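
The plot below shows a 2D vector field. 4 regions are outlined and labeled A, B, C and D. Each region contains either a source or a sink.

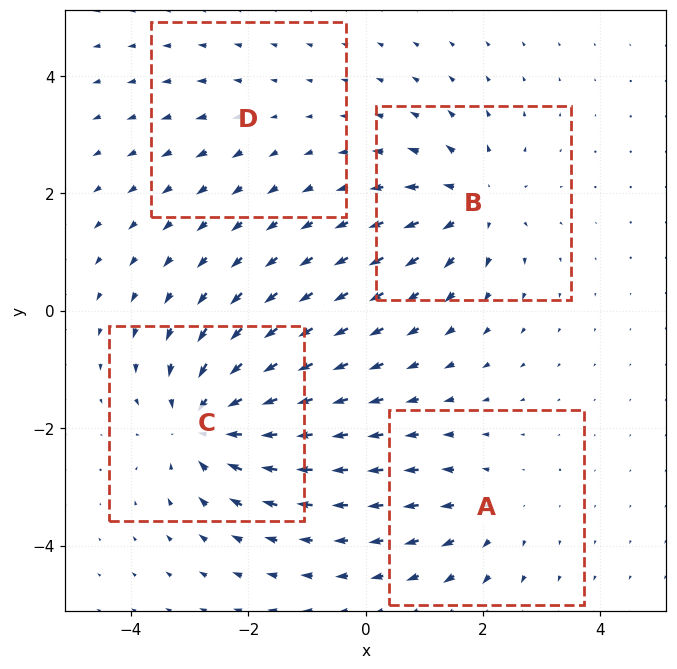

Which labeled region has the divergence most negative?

Divergence at each region's feature centre — A: about +4, B: about +5, C: about -7, D: about +2. Region C is most negative.

C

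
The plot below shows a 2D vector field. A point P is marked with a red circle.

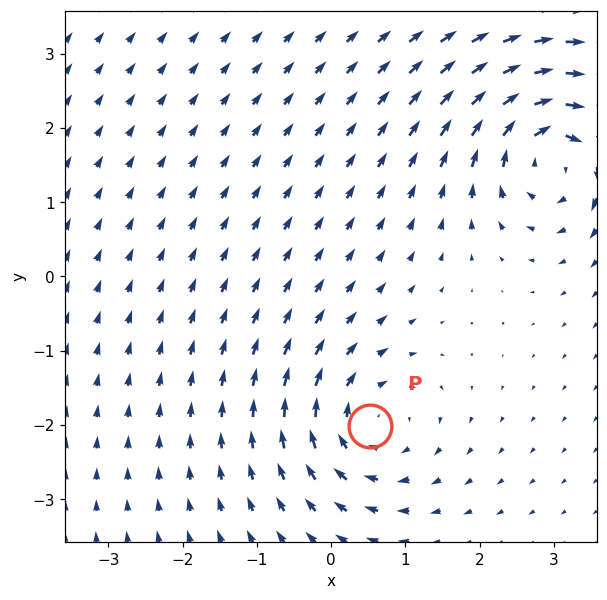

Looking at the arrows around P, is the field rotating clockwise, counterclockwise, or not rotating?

Near P at (0.5, -2.0) the arrows circulate clockwise. The curl (z-component) there is about -4; negative curl means clockwise rotation.

clockwise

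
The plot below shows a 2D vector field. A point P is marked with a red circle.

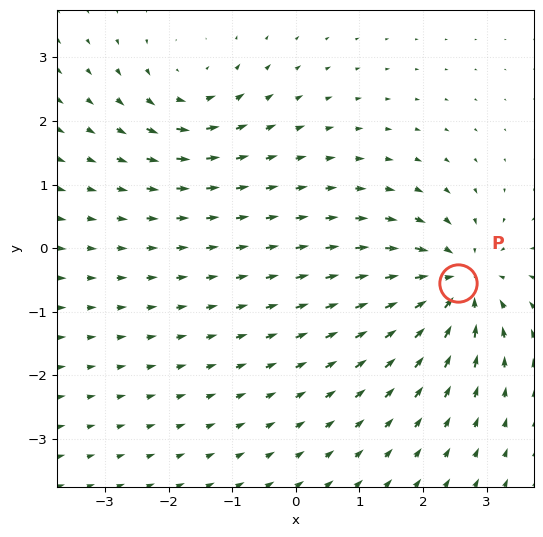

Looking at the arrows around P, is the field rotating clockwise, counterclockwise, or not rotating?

not rotating

Near P at (2.6, -0.5) the arrows show no circulation. The curl there is ≈0.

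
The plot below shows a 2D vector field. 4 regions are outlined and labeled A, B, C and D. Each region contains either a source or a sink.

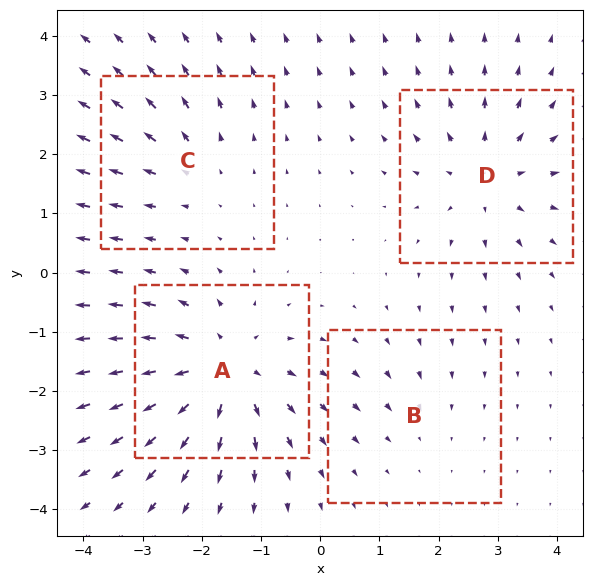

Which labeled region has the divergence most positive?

A

Divergence at each region's feature centre — A: about +6, B: about -2, C: about +3, D: about +4. Region A is most positive.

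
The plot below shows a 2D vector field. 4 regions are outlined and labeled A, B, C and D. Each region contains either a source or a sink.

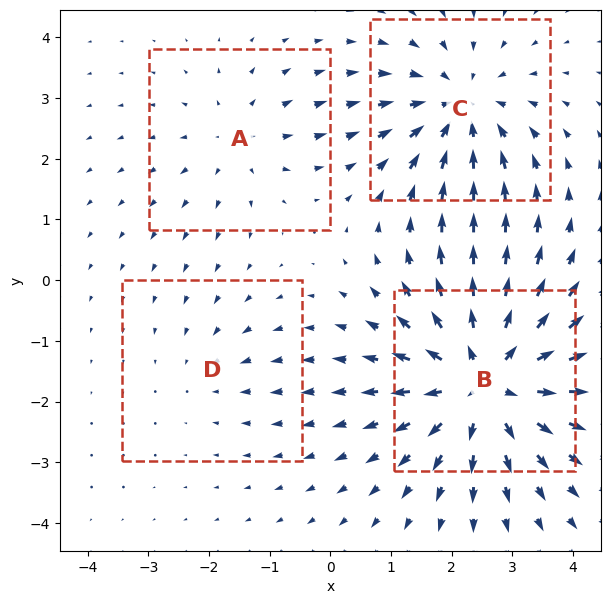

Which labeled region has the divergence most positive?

B

Divergence at each region's feature centre — A: about +3, B: about +6, C: about -4, D: about -2. Region B is most positive.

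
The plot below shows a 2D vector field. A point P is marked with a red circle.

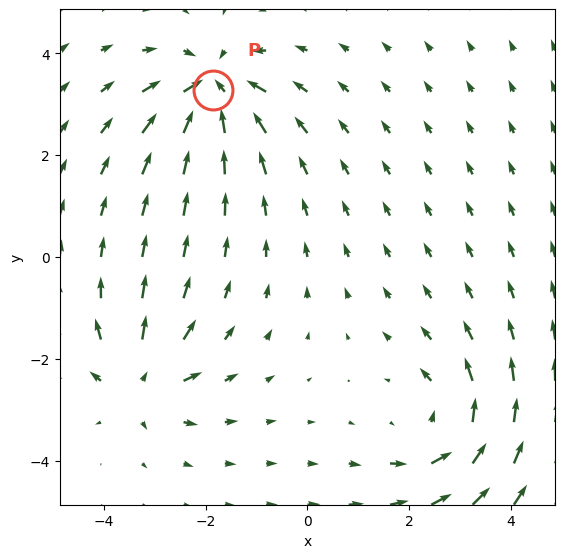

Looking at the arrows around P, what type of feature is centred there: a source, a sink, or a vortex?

sink

At P (-1.9, 3.3) the arrows converge inward. Divergence about -5, curl ≈0 — negative divergence with near-zero curl is a sink.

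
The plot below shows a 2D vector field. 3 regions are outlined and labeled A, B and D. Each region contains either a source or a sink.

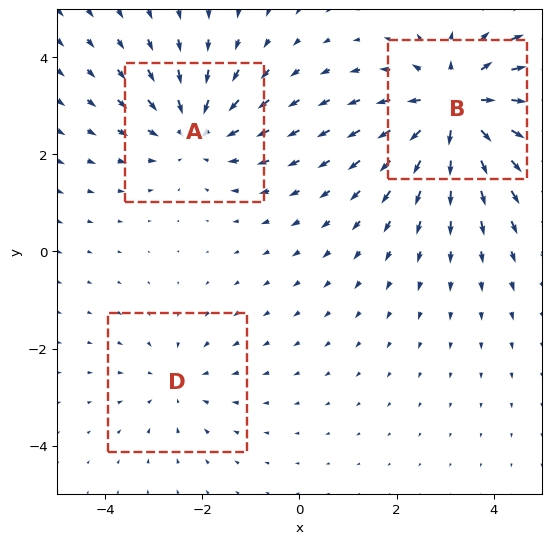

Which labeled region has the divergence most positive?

Divergence at each region's feature centre — A: about -3, B: about +4, D: about -2. Region B is most positive.

B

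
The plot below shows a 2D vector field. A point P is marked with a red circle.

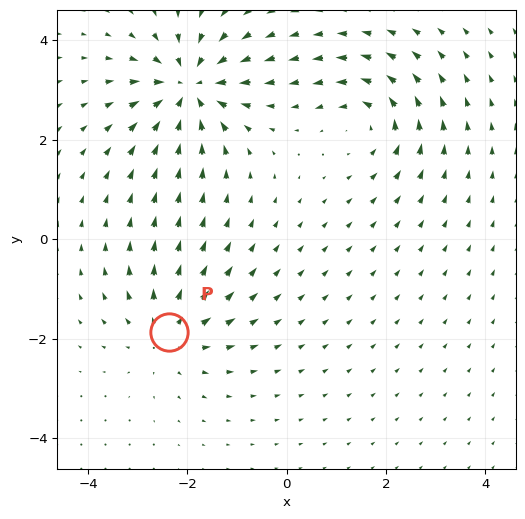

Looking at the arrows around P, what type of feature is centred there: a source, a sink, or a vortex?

At P (-2.4, -1.9) the arrows spread outward. Divergence about +3, curl ≈0 — positive divergence with near-zero curl is a source.

source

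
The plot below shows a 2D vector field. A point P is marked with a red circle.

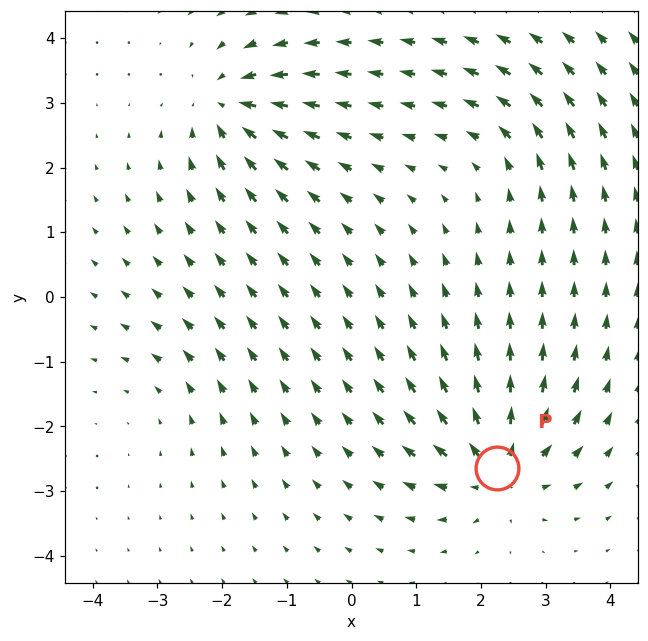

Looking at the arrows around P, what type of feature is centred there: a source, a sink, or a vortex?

At P (2.3, -2.6) the arrows spread outward. Divergence about +6, curl ≈0 — positive divergence with near-zero curl is a source.

source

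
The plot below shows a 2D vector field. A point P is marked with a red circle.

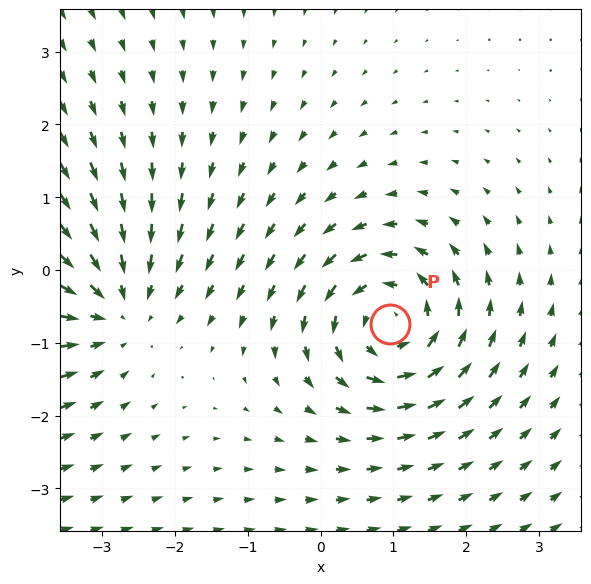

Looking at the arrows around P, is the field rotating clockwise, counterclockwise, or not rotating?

counterclockwise

Near P at (1.0, -0.7) the arrows circulate counterclockwise. The curl (z-component) there is about +5; positive curl means counterclockwise rotation.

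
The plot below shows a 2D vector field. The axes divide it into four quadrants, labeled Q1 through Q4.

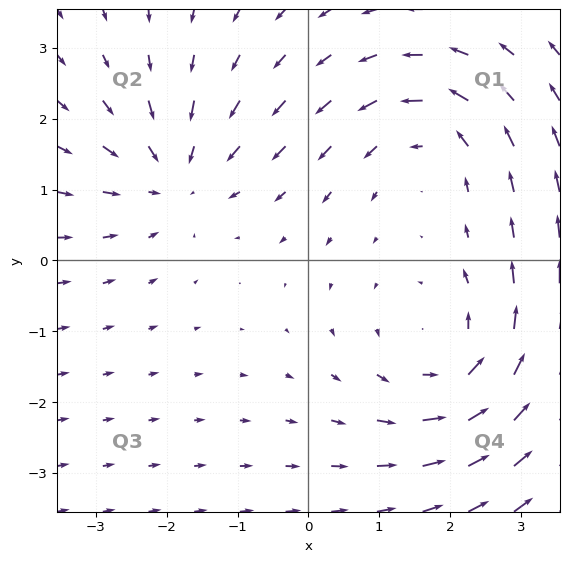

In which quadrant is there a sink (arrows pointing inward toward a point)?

The sink sits at approximately (-1.9, 1.2), which lies in quadrant Q2. The divergence there is about -4, negative as expected for a sink.

Q2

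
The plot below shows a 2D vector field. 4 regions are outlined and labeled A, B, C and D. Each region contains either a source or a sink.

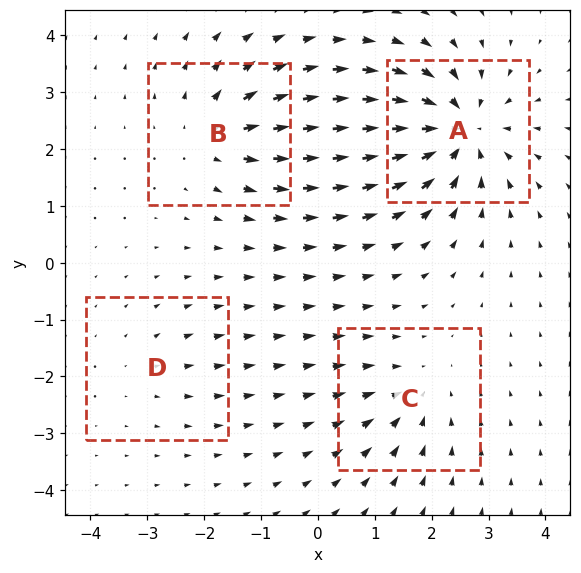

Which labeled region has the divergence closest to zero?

Divergence at each region's feature centre — A: about -8, B: about +5, C: about -4, D: about +2. Region D is closest to zero.

D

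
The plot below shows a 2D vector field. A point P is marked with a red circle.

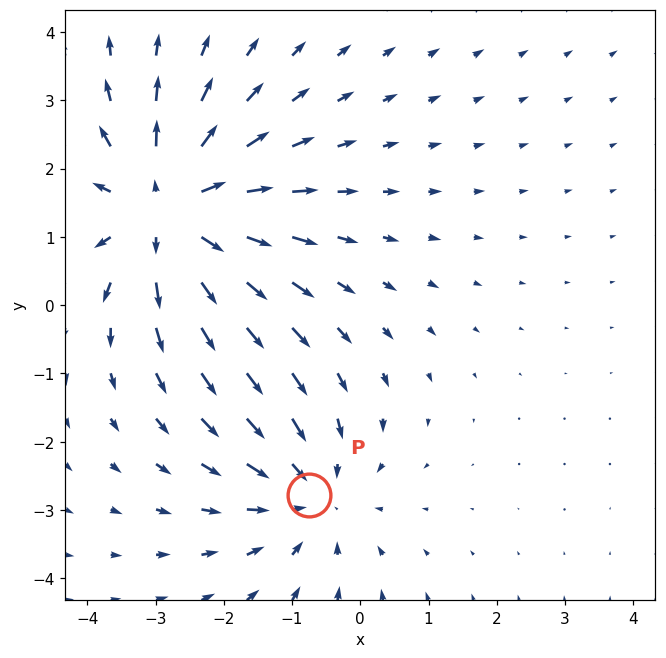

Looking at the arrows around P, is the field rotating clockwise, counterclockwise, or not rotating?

Near P at (-0.7, -2.8) the arrows show no circulation. The curl there is ≈0.

not rotating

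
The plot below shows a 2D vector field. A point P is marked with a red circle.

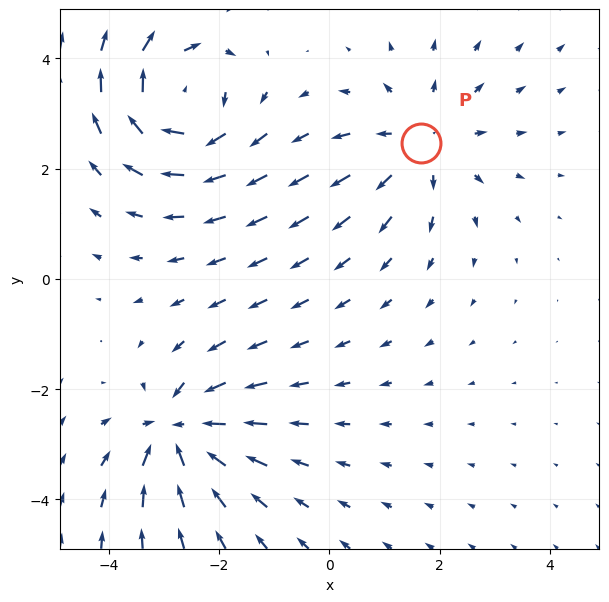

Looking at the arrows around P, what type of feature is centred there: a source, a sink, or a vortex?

At P (1.7, 2.5) the arrows spread outward. Divergence about +3, curl ≈0 — positive divergence with near-zero curl is a source.

source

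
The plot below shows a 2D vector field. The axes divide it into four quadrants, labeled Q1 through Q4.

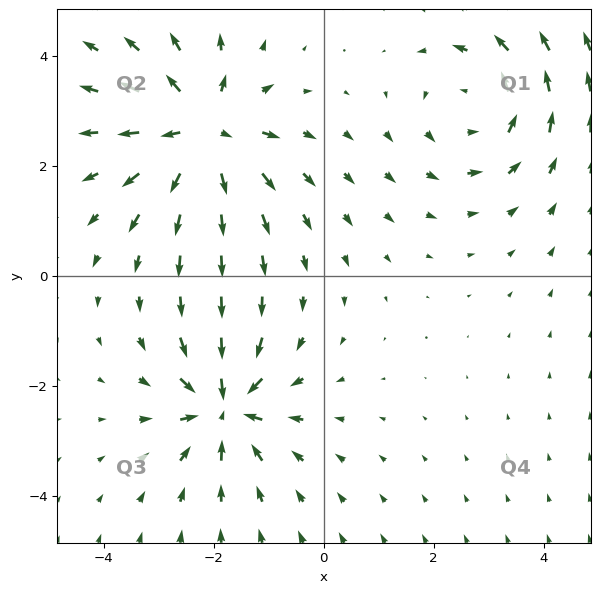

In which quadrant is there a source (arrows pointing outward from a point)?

Q2

The source sits at approximately (-2.2, 2.6), which lies in quadrant Q2. The divergence there is about +6, positive as expected for a source.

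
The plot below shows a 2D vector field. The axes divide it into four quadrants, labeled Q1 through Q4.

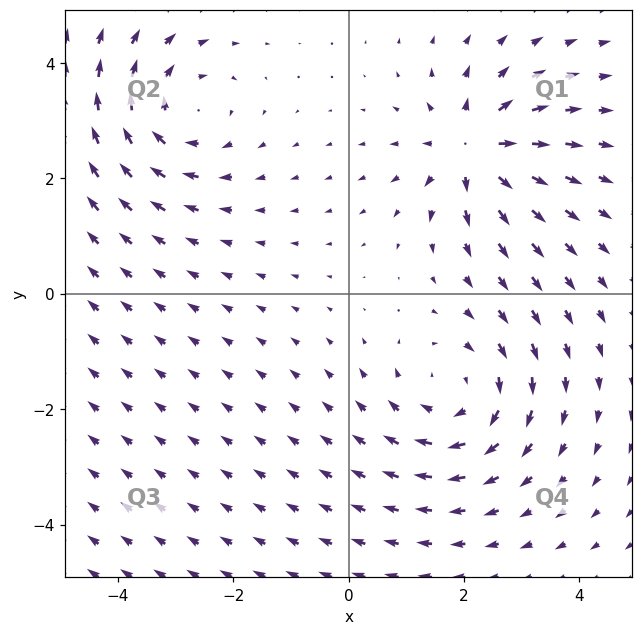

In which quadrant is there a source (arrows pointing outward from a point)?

The source sits at approximately (2.2, 2.5), which lies in quadrant Q1. The divergence there is about +6, positive as expected for a source.

Q1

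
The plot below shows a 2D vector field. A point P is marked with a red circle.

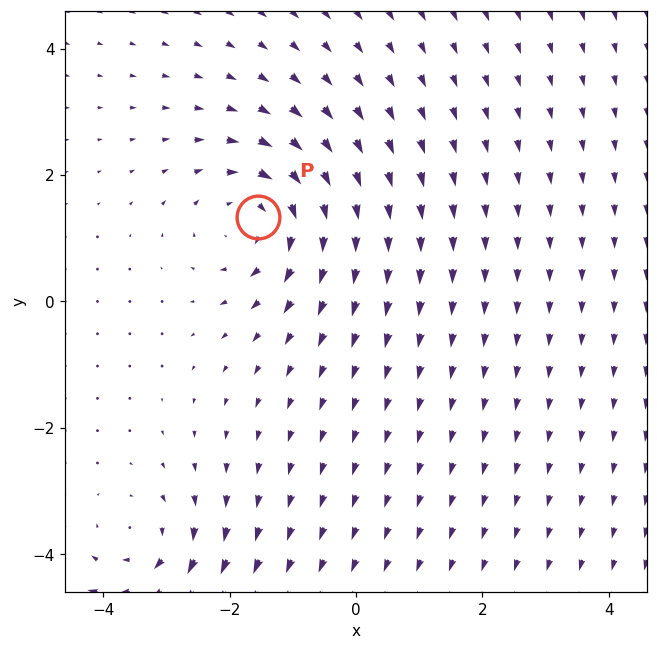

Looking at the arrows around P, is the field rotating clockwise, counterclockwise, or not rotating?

Near P at (-1.5, 1.3) the arrows circulate clockwise. The curl (z-component) there is about -5; negative curl means clockwise rotation.

clockwise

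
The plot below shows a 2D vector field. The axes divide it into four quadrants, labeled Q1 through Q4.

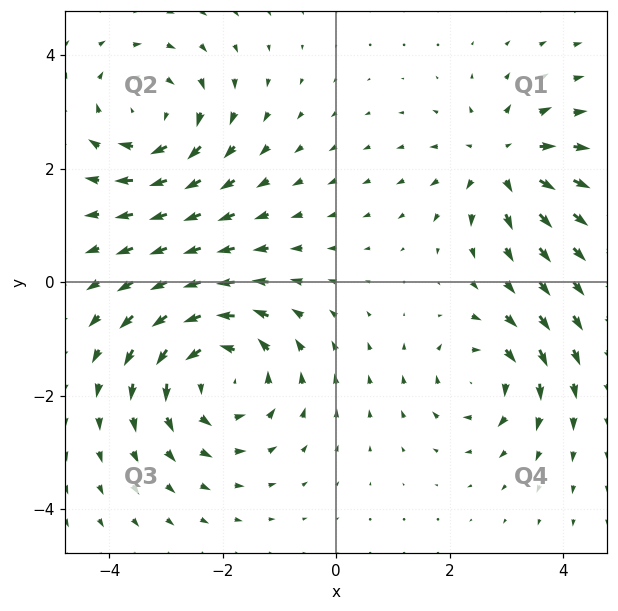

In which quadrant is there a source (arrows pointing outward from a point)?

Q1

The source sits at approximately (2.9, 2.1), which lies in quadrant Q1. The divergence there is about +4, positive as expected for a source.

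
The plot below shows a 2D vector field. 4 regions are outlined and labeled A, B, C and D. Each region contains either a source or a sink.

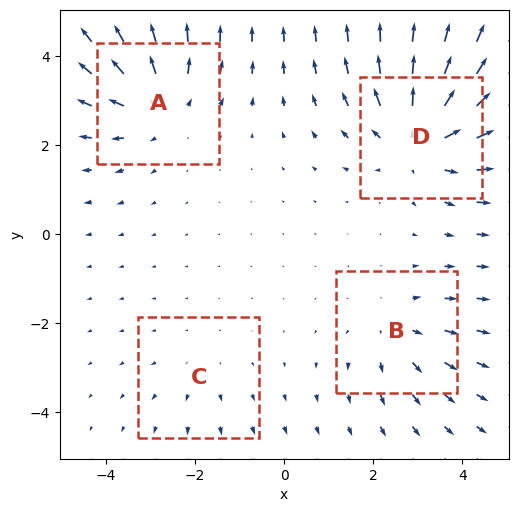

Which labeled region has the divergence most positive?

D

Divergence at each region's feature centre — A: about +4, B: about +3, C: about +2, D: about +5. Region D is most positive.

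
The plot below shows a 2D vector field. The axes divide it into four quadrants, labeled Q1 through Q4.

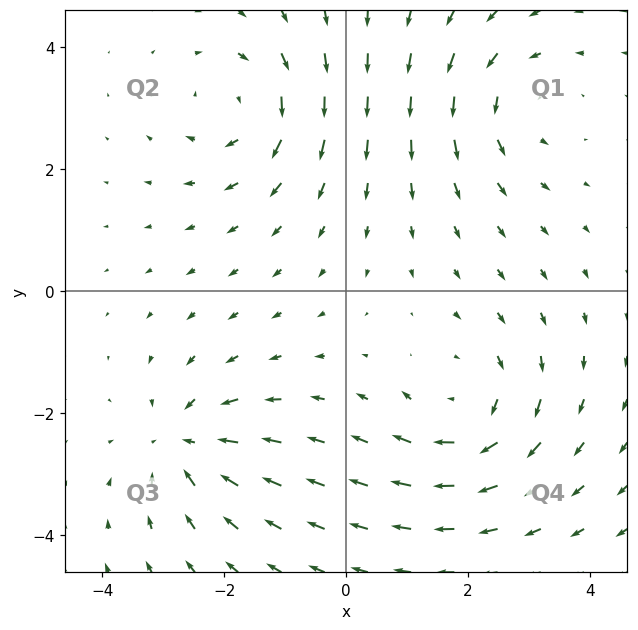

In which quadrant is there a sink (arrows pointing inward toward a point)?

Q3

The sink sits at approximately (-2.6, -2.5), which lies in quadrant Q3. The divergence there is about -5, negative as expected for a sink.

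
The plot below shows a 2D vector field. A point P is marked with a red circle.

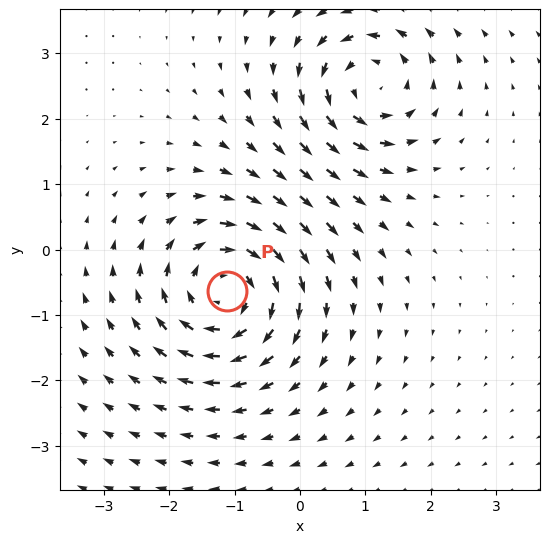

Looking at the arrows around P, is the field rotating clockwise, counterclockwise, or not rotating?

Near P at (-1.1, -0.6) the arrows circulate clockwise. The curl (z-component) there is about -4; negative curl means clockwise rotation.

clockwise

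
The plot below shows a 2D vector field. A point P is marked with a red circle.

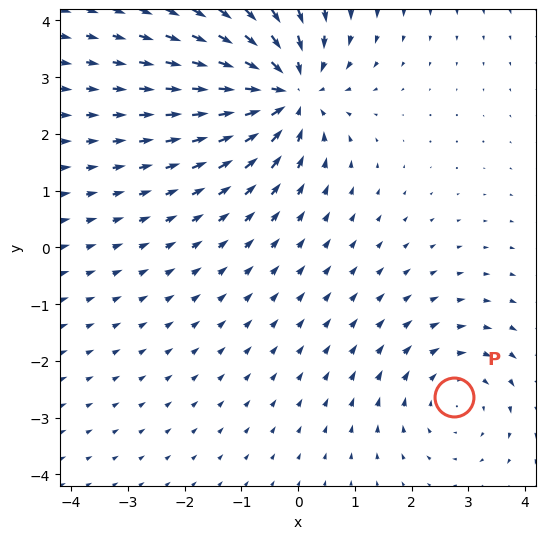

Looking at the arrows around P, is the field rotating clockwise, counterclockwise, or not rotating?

clockwise

Near P at (2.7, -2.6) the arrows circulate clockwise. The curl (z-component) there is about -2; negative curl means clockwise rotation.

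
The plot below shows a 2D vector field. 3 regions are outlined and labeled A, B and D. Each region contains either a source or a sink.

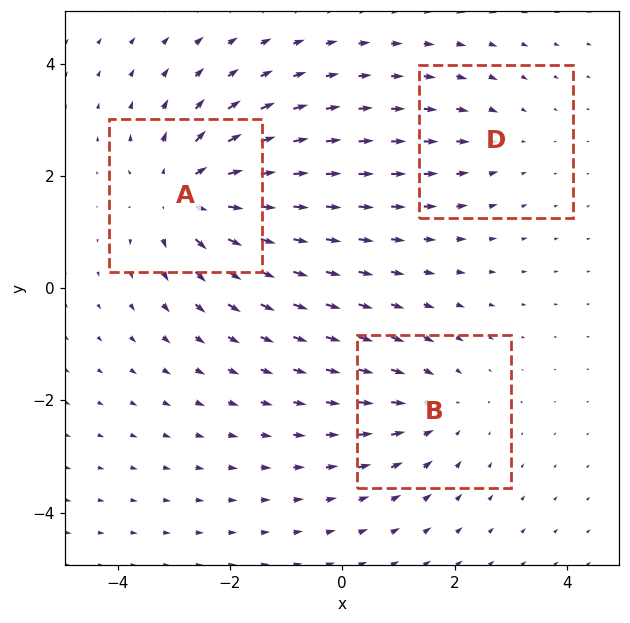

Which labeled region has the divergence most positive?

Divergence at each region's feature centre — A: about +4, B: about -3, D: about -2. Region A is most positive.

A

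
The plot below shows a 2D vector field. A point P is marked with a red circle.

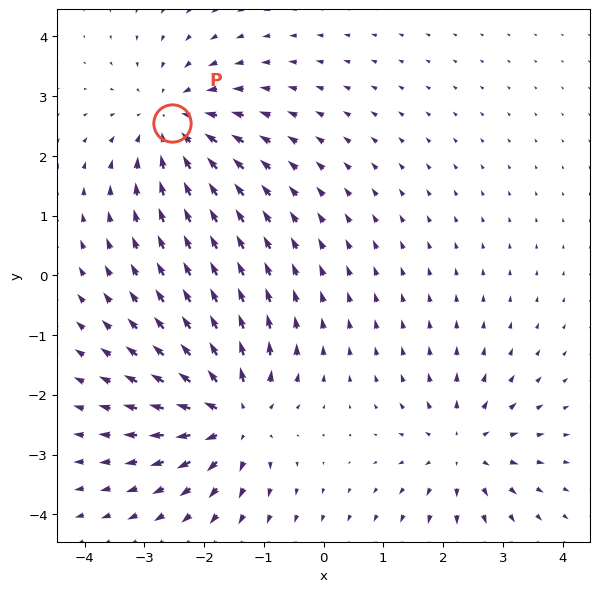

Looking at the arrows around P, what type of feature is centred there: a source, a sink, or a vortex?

At P (-2.5, 2.6) the arrows converge inward. Divergence about -4, curl ≈0 — negative divergence with near-zero curl is a sink.

sink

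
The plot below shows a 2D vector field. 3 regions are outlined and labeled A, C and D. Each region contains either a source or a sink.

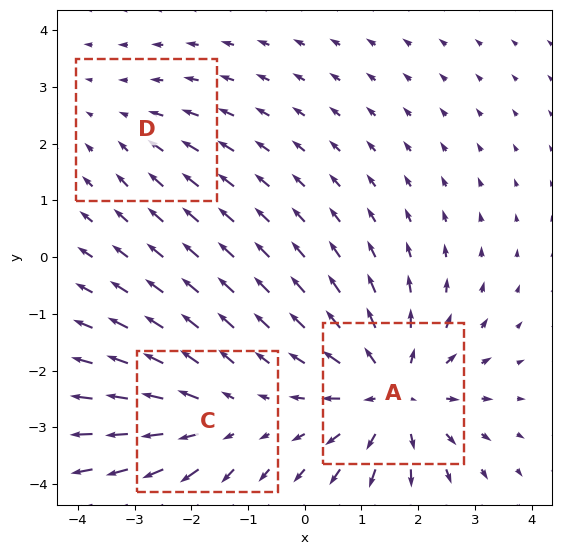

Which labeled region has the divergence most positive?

A

Divergence at each region's feature centre — A: about +5, C: about +3, D: about -2. Region A is most positive.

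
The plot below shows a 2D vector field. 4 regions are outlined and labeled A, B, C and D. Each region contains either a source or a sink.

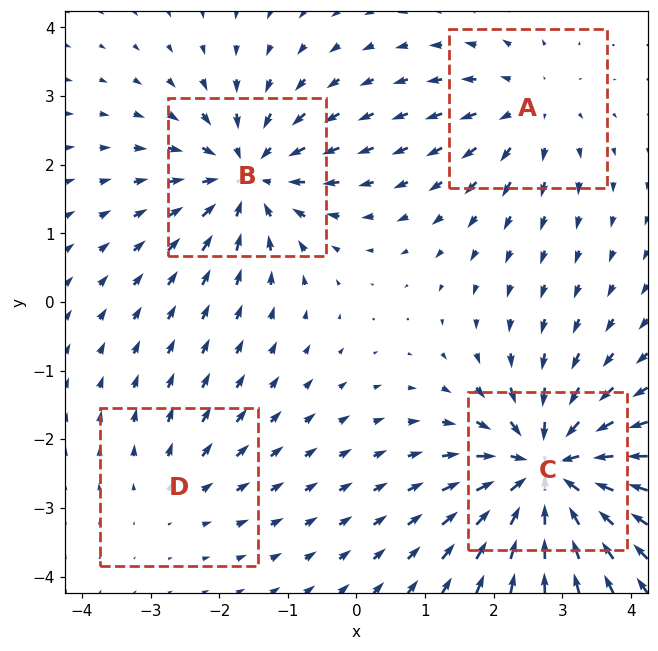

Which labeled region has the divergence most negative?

C

Divergence at each region's feature centre — A: about +3, B: about -5, C: about -7, D: about +2. Region C is most negative.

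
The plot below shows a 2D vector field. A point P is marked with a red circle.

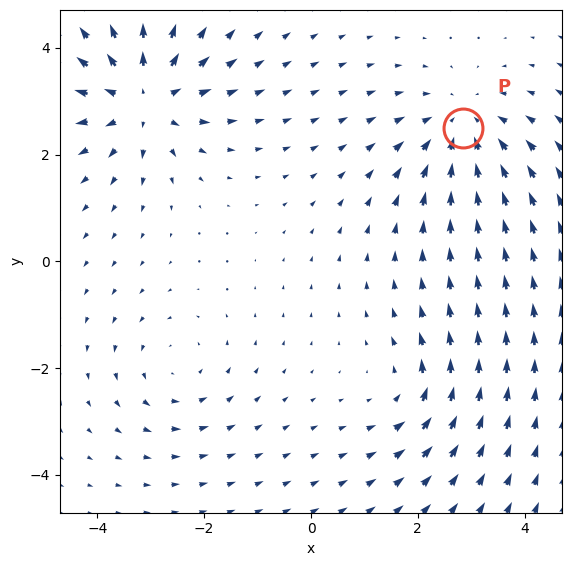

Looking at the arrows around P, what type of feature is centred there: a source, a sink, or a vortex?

sink

At P (2.8, 2.5) the arrows converge inward. Divergence about -4, curl ≈0 — negative divergence with near-zero curl is a sink.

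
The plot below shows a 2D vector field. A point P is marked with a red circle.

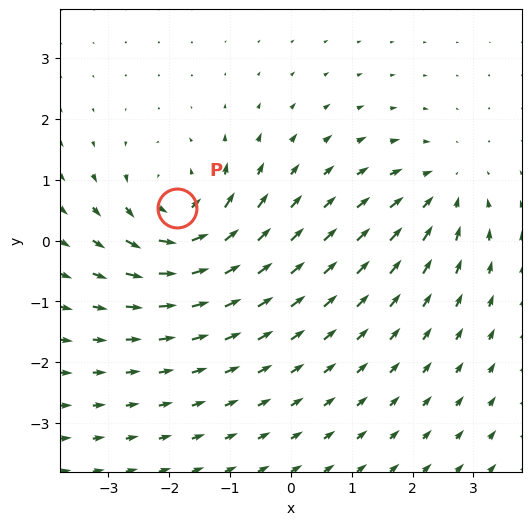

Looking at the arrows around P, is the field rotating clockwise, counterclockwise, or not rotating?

Near P at (-1.9, 0.5) the arrows circulate counterclockwise. The curl (z-component) there is about +6; positive curl means counterclockwise rotation.

counterclockwise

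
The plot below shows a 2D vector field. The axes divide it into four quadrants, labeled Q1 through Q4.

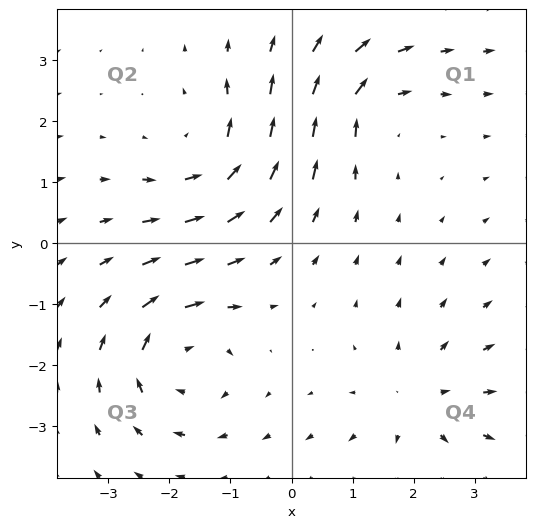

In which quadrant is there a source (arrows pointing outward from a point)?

The source sits at approximately (2.1, -2.6), which lies in quadrant Q4. The divergence there is about +3, positive as expected for a source.

Q4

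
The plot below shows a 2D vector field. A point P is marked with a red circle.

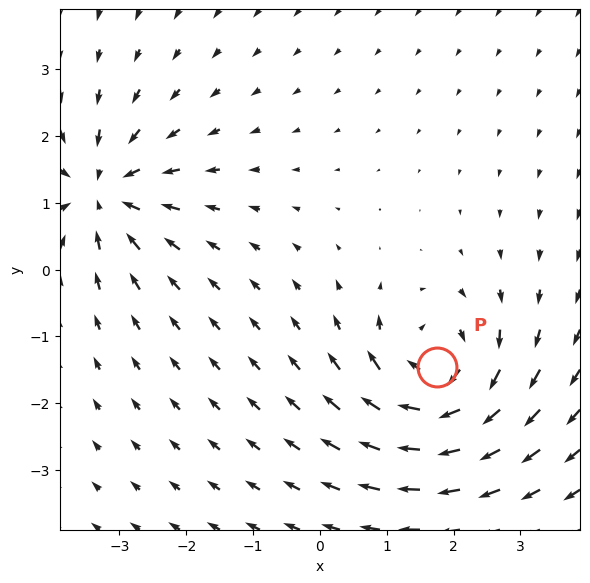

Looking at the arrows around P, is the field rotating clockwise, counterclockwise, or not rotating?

clockwise

Near P at (1.7, -1.5) the arrows circulate clockwise. The curl (z-component) there is about -7; negative curl means clockwise rotation.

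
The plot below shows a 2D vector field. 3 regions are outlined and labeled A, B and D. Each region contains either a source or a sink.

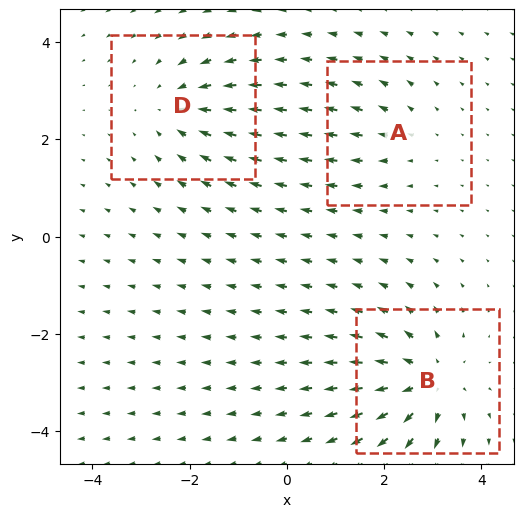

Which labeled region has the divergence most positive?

B

Divergence at each region's feature centre — A: about +2, B: about +5, D: about -3. Region B is most positive.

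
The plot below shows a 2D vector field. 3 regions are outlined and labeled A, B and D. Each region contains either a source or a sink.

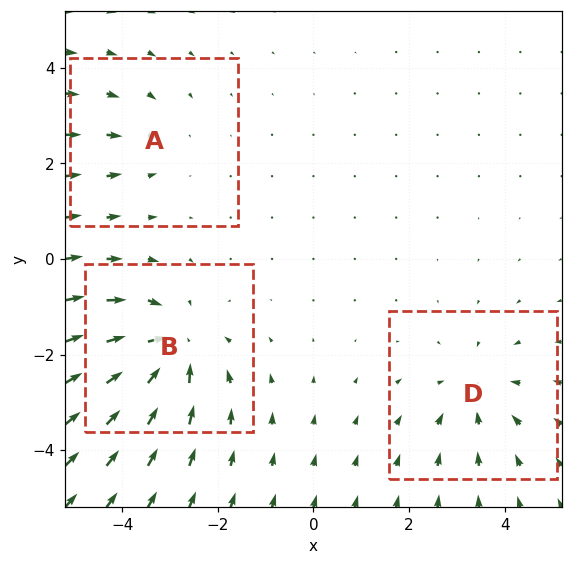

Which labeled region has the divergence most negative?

B

Divergence at each region's feature centre — A: about -2, B: about -4, D: about -3. Region B is most negative.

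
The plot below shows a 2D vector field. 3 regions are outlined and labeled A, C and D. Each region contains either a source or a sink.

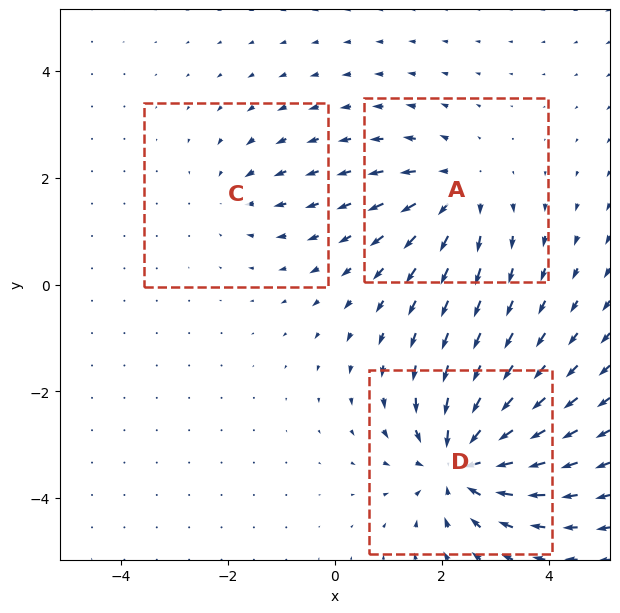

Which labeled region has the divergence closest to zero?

Divergence at each region's feature centre — A: about +3, C: about -2, D: about -5. Region C is closest to zero.

C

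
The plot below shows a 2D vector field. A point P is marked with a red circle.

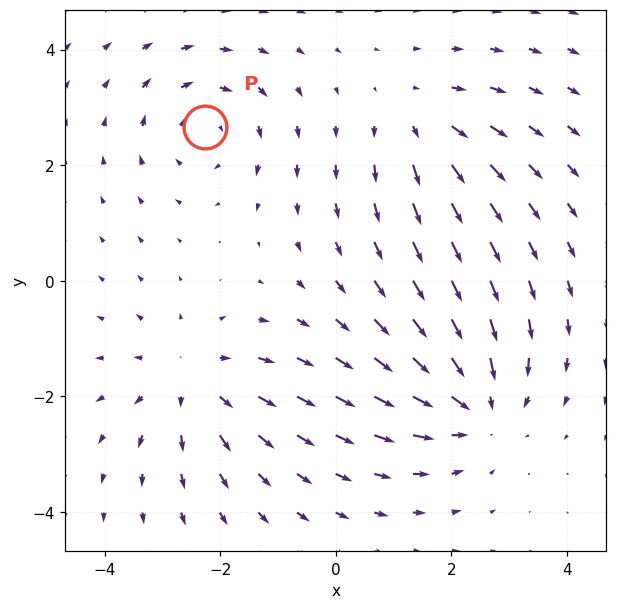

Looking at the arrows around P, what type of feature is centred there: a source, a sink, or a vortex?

vortex

At P (-2.3, 2.7) the arrows circulate clockwise. Divergence ≈0, curl about -3 — near-zero divergence with nonzero curl is a vortex.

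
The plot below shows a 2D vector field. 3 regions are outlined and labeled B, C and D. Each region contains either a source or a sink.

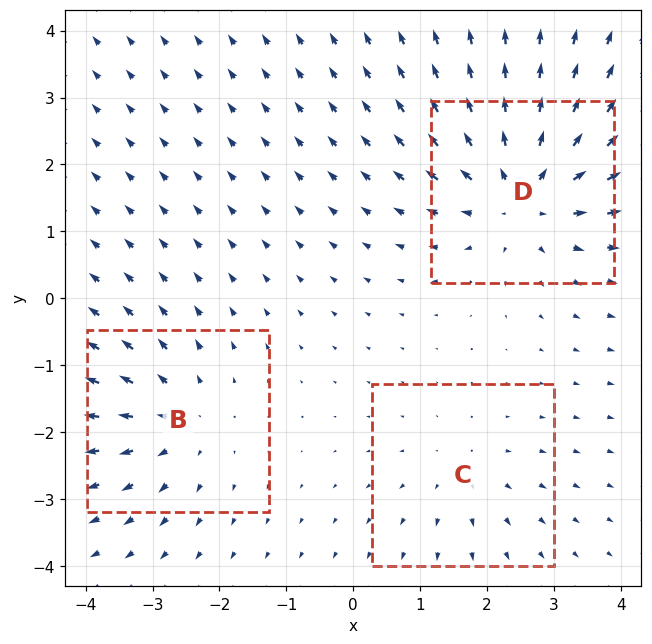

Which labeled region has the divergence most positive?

Divergence at each region's feature centre — B: about +3, C: about +2, D: about +5. Region D is most positive.

D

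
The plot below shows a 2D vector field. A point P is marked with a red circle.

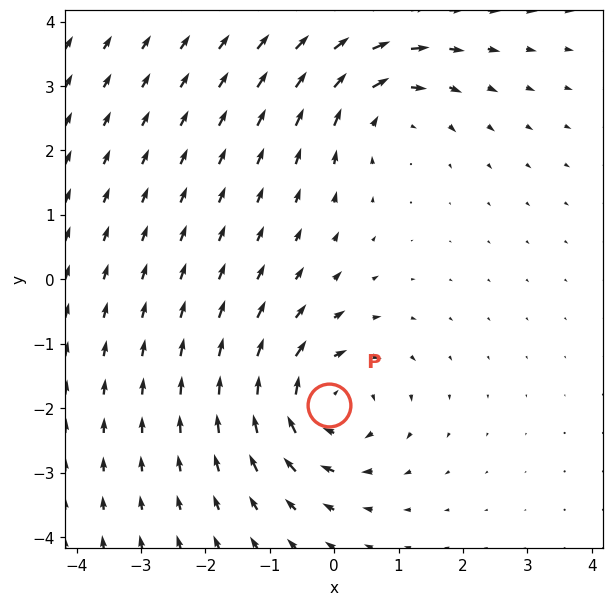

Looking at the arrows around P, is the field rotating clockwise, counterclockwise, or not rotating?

Near P at (-0.1, -2.0) the arrows circulate clockwise. The curl (z-component) there is about -6; negative curl means clockwise rotation.

clockwise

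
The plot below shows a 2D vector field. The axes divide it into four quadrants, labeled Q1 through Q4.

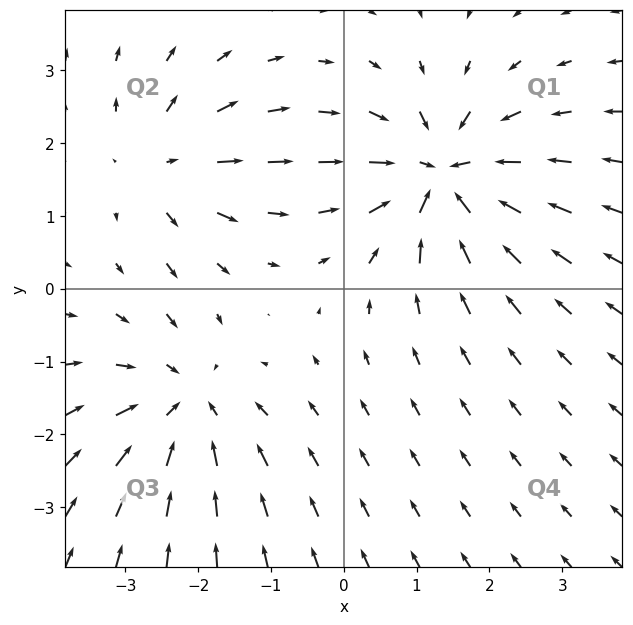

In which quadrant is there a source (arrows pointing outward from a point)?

Q2

The source sits at approximately (-2.5, 1.7), which lies in quadrant Q2. The divergence there is about +4, positive as expected for a source.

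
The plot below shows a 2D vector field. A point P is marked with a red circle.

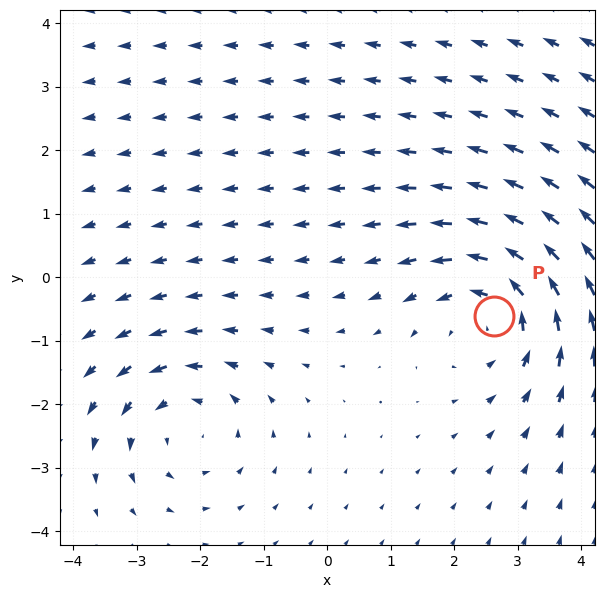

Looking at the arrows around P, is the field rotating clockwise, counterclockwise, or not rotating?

Near P at (2.6, -0.6) the arrows circulate counterclockwise. The curl (z-component) there is about +4; positive curl means counterclockwise rotation.

counterclockwise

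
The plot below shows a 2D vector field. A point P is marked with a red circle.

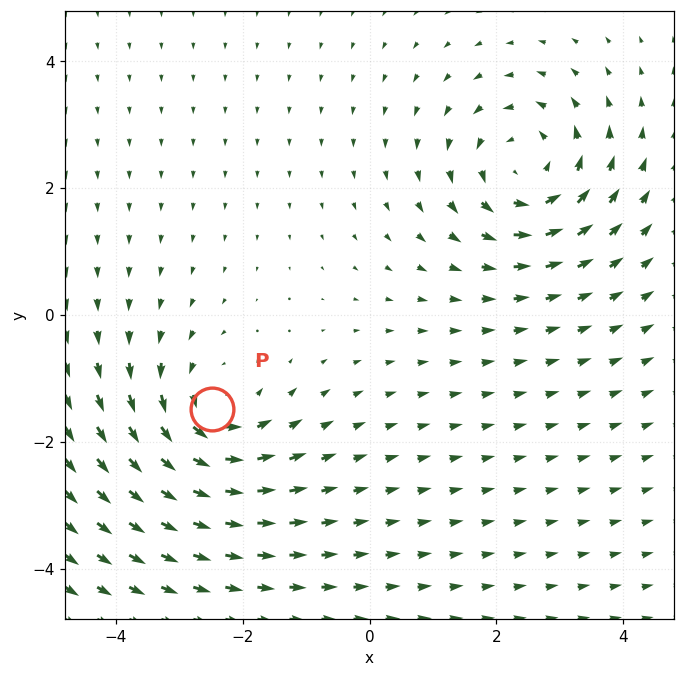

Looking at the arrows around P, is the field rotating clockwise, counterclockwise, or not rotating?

Near P at (-2.5, -1.5) the arrows circulate counterclockwise. The curl (z-component) there is about +4; positive curl means counterclockwise rotation.

counterclockwise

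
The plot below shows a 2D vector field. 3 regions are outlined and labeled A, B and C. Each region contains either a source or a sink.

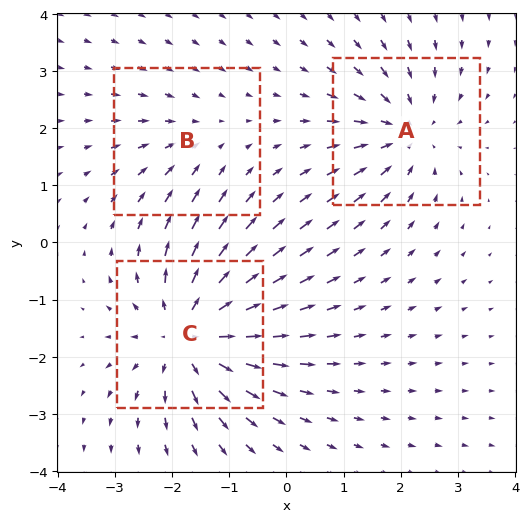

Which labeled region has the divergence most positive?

C

Divergence at each region's feature centre — A: about -3, B: about -2, C: about +5. Region C is most positive.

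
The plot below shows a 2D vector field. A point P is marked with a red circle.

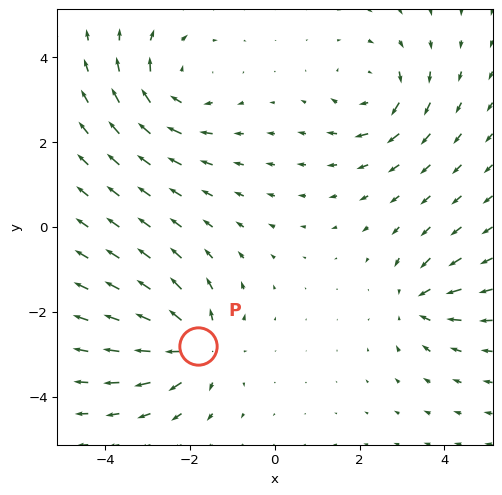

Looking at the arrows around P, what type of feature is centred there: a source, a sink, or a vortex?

source

At P (-1.8, -2.8) the arrows spread outward. Divergence about +5, curl ≈0 — positive divergence with near-zero curl is a source.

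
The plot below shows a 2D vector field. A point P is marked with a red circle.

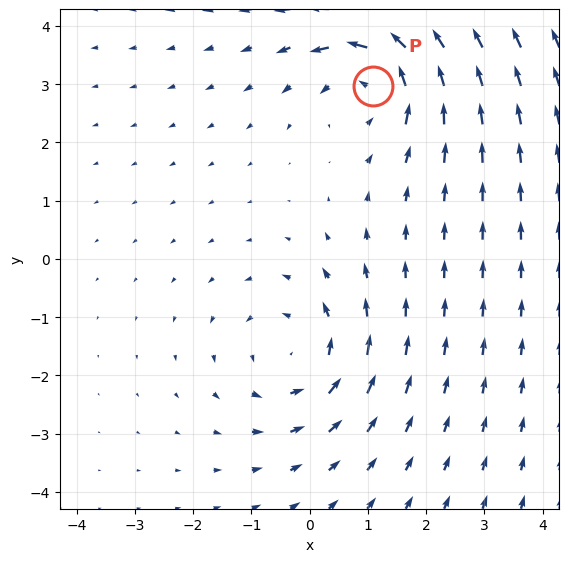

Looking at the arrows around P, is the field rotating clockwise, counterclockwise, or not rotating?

counterclockwise

Near P at (1.1, 3.0) the arrows circulate counterclockwise. The curl (z-component) there is about +5; positive curl means counterclockwise rotation.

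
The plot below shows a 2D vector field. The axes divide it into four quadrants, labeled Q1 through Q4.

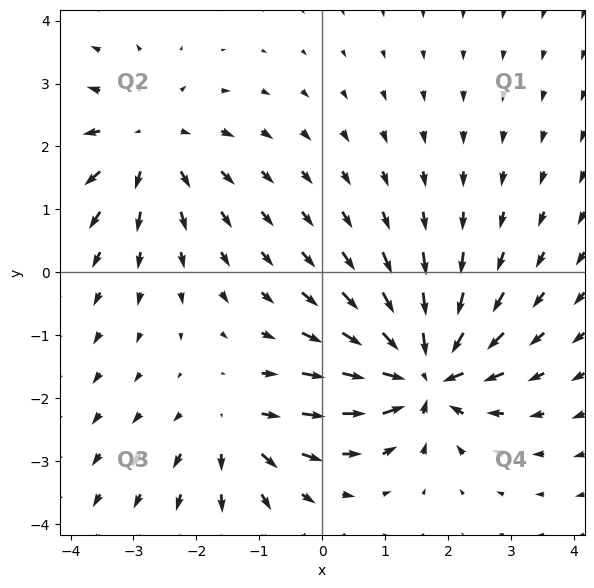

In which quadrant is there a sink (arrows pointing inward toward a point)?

Q4

The sink sits at approximately (1.6, -1.6), which lies in quadrant Q4. The divergence there is about -6, negative as expected for a sink.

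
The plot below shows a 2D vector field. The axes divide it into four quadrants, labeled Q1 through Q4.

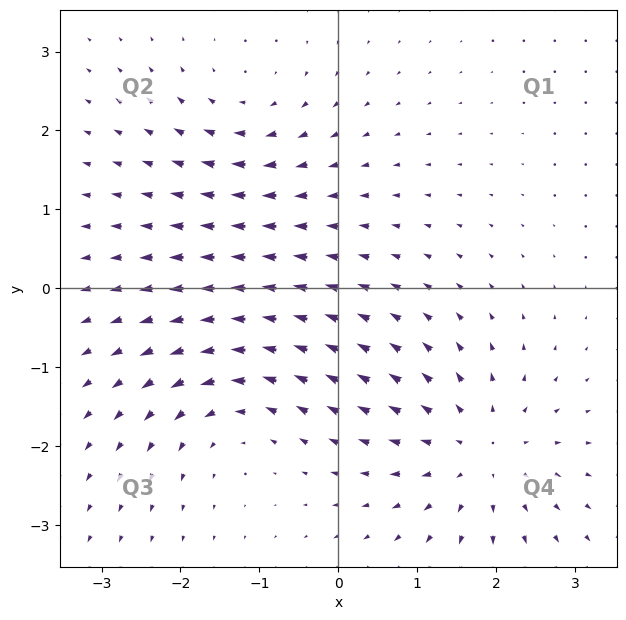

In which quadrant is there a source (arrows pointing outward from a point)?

Q4

The source sits at approximately (1.8, -2.1), which lies in quadrant Q4. The divergence there is about +5, positive as expected for a source.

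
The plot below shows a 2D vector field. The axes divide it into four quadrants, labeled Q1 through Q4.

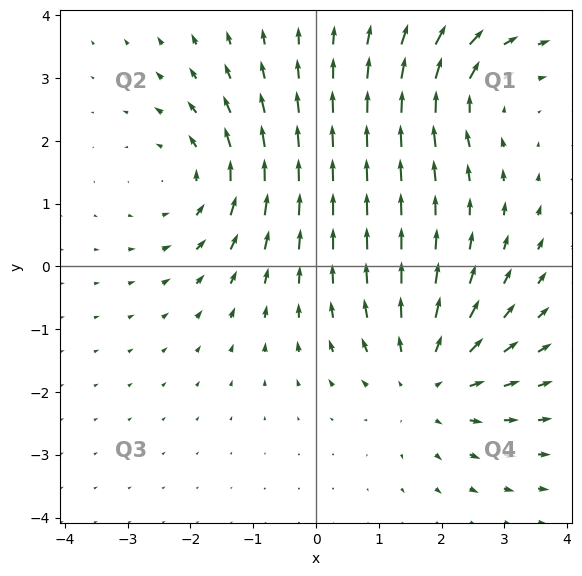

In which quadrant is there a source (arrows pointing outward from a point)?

The source sits at approximately (1.8, -1.8), which lies in quadrant Q4. The divergence there is about +4, positive as expected for a source.

Q4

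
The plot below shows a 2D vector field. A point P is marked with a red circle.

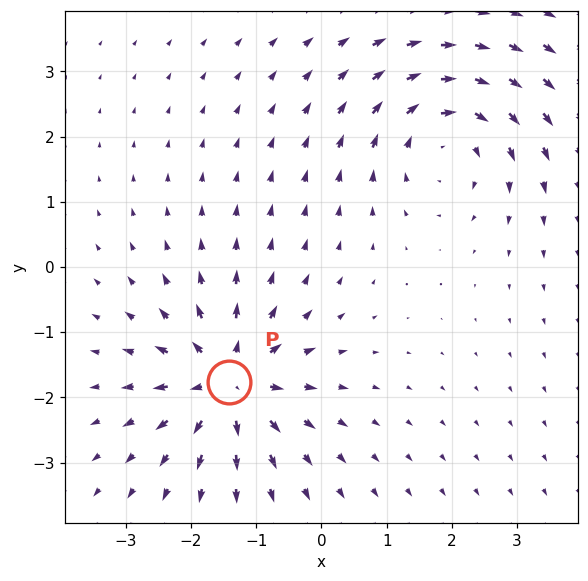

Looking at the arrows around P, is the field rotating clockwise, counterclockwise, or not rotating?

Near P at (-1.4, -1.8) the arrows show no circulation. The curl there is ≈0.

not rotating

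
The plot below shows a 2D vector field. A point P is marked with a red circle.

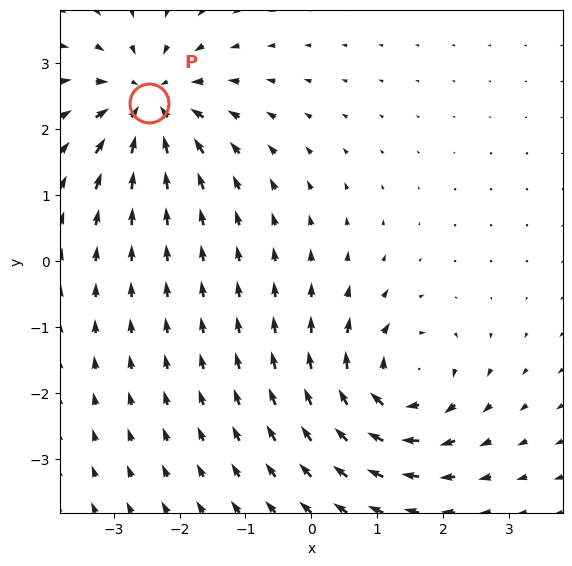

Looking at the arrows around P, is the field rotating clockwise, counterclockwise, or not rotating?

not rotating

Near P at (-2.5, 2.4) the arrows show no circulation. The curl there is ≈0.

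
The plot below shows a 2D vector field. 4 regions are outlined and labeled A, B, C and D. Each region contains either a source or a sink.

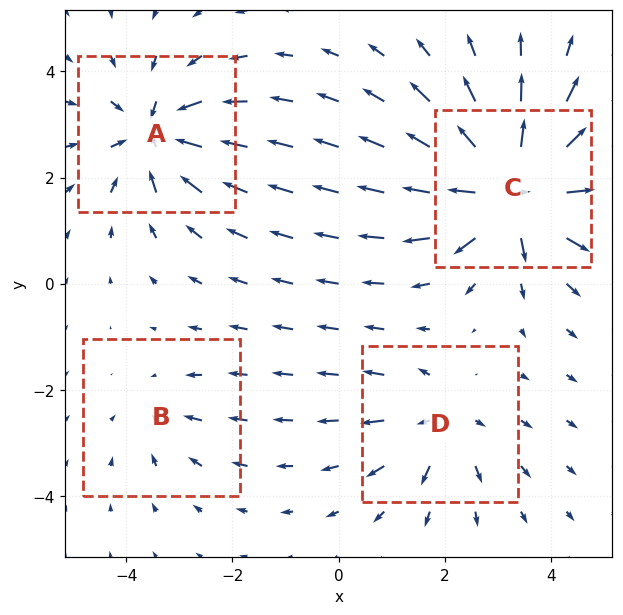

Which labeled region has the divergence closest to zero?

B

Divergence at each region's feature centre — A: about -6, B: about -2, C: about +8, D: about +4. Region B is closest to zero.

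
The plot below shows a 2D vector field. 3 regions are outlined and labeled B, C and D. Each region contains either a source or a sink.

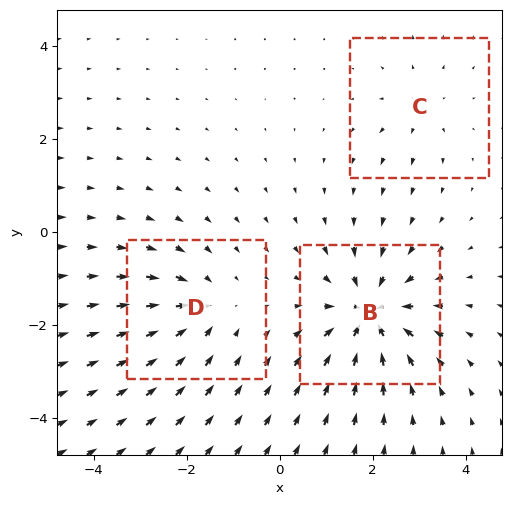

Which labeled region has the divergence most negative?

B

Divergence at each region's feature centre — B: about -6, C: about +2, D: about -3. Region B is most negative.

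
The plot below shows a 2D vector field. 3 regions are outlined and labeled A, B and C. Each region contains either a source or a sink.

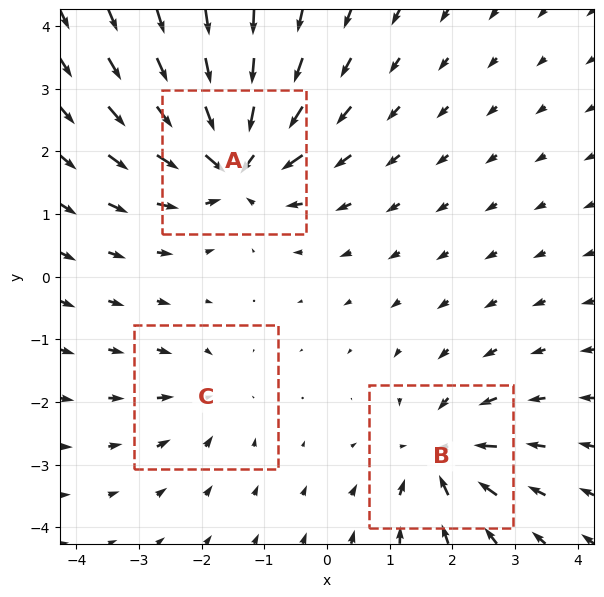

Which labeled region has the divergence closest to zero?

Divergence at each region's feature centre — A: about -6, B: about -4, C: about -2. Region C is closest to zero.

C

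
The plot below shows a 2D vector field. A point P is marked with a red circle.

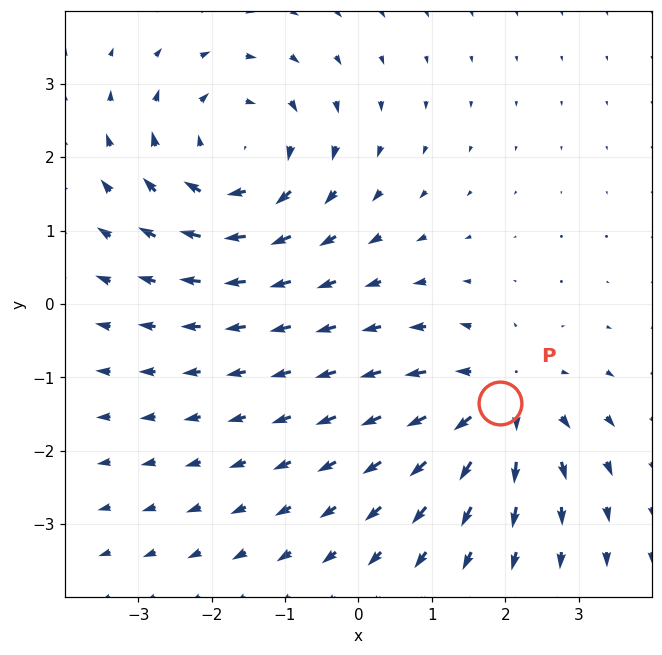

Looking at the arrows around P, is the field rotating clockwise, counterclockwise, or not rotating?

Near P at (1.9, -1.4) the arrows show no circulation. The curl there is ≈0.

not rotating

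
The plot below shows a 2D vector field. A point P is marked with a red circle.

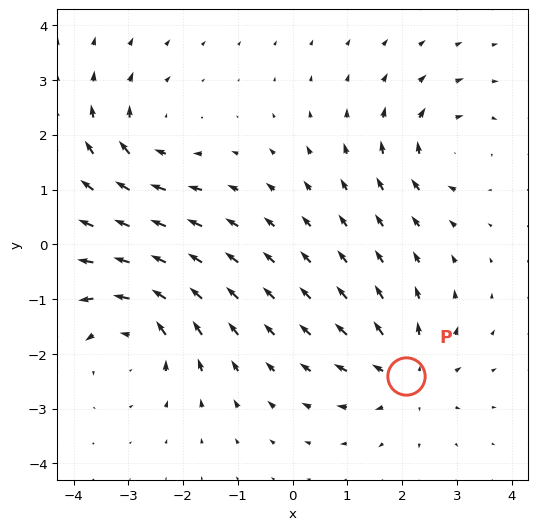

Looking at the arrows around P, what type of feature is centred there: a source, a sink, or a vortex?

source

At P (2.1, -2.4) the arrows spread outward. Divergence about +5, curl ≈0 — positive divergence with near-zero curl is a source.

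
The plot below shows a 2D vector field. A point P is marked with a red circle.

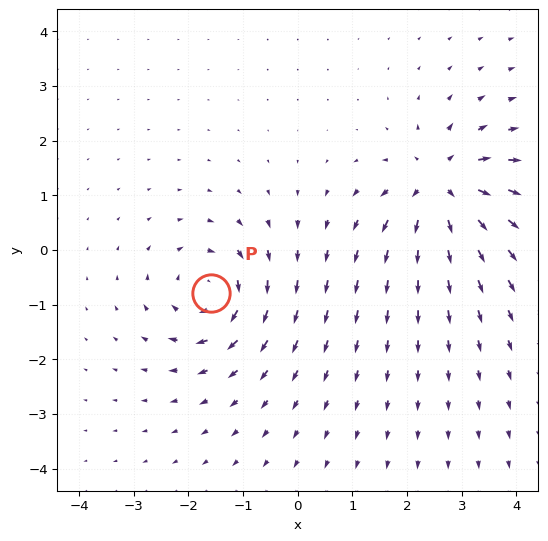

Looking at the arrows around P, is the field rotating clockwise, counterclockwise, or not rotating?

Near P at (-1.6, -0.8) the arrows circulate clockwise. The curl (z-component) there is about -5; negative curl means clockwise rotation.

clockwise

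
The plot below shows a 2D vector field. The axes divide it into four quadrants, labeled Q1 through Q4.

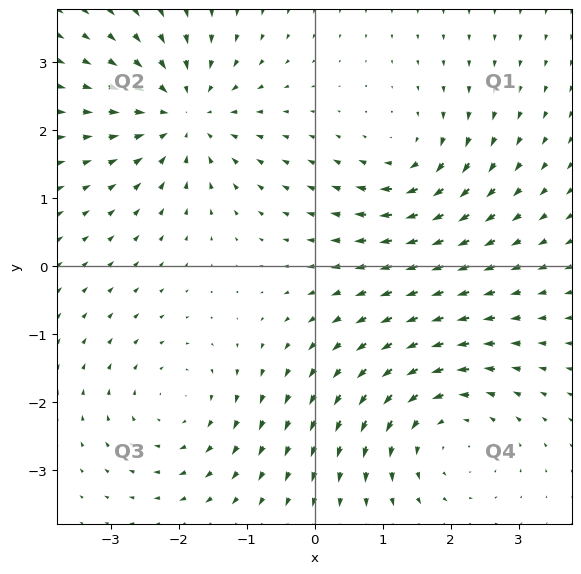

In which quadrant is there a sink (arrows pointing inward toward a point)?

Q2

The sink sits at approximately (-1.9, 2.2), which lies in quadrant Q2. The divergence there is about -4, negative as expected for a sink.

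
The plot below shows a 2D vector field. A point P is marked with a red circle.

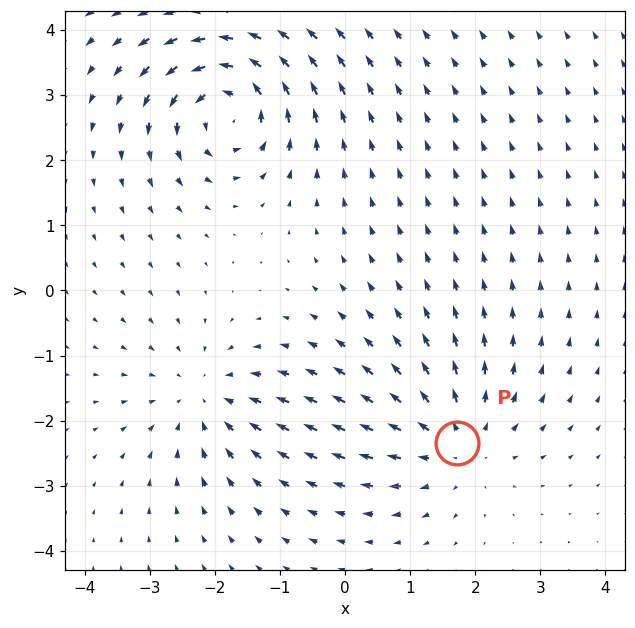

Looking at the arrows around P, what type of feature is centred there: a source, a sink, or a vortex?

At P (1.7, -2.3) the arrows spread outward. Divergence about +3, curl ≈0 — positive divergence with near-zero curl is a source.

source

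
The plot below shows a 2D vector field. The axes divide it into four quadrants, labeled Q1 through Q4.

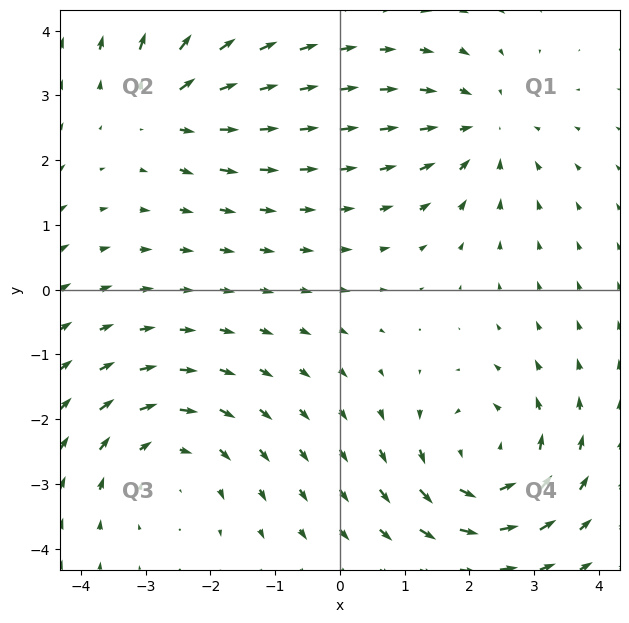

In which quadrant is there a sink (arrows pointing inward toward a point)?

The sink sits at approximately (2.2, 2.5), which lies in quadrant Q1. The divergence there is about -3, negative as expected for a sink.

Q1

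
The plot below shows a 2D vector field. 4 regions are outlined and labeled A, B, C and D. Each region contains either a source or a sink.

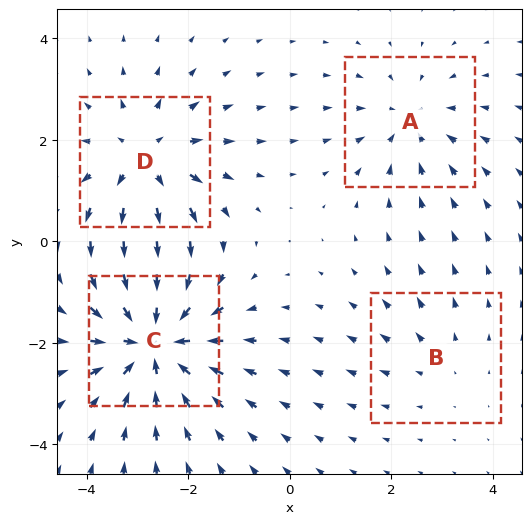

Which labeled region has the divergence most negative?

C

Divergence at each region's feature centre — A: about -3, B: about +2, C: about -6, D: about +4. Region C is most negative.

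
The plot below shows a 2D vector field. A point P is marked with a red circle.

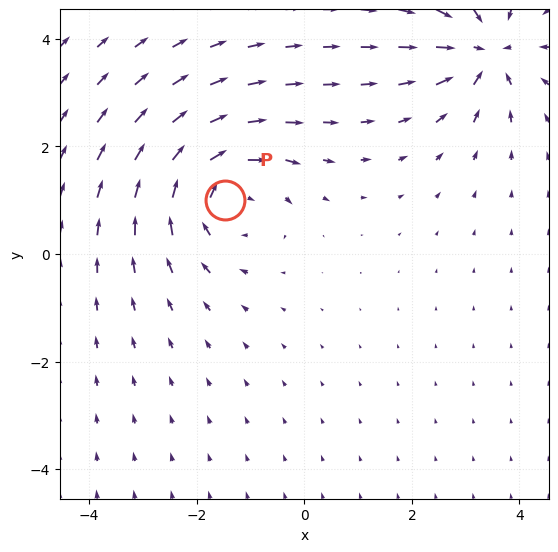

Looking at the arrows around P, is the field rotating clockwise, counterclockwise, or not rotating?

Near P at (-1.5, 1.0) the arrows circulate clockwise. The curl (z-component) there is about -4; negative curl means clockwise rotation.

clockwise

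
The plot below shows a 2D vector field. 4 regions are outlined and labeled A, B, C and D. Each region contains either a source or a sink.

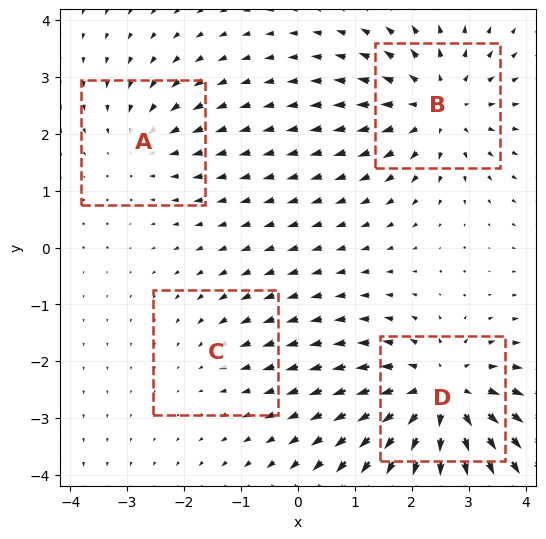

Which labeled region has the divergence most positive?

Divergence at each region's feature centre — A: about -3, B: about +5, C: about -2, D: about +7. Region D is most positive.

D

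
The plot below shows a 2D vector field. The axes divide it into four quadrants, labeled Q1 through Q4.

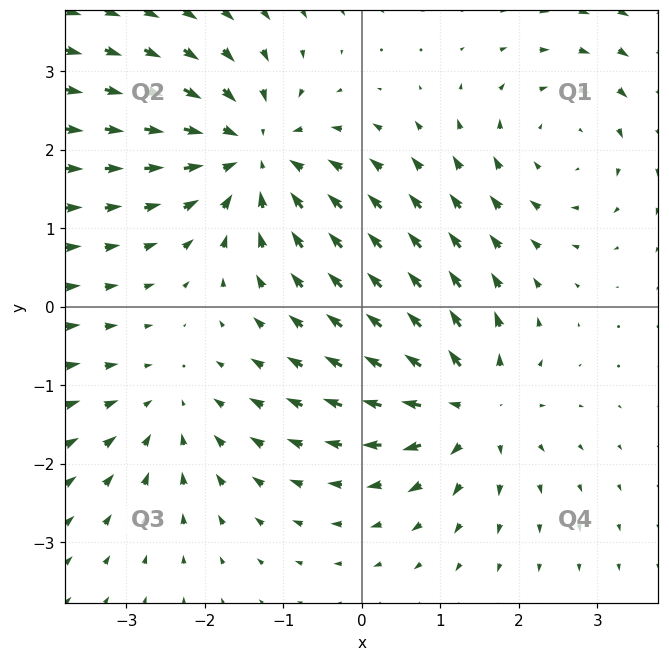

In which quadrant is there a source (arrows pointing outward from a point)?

Q4

The source sits at approximately (1.4, -1.2), which lies in quadrant Q4. The divergence there is about +5, positive as expected for a source.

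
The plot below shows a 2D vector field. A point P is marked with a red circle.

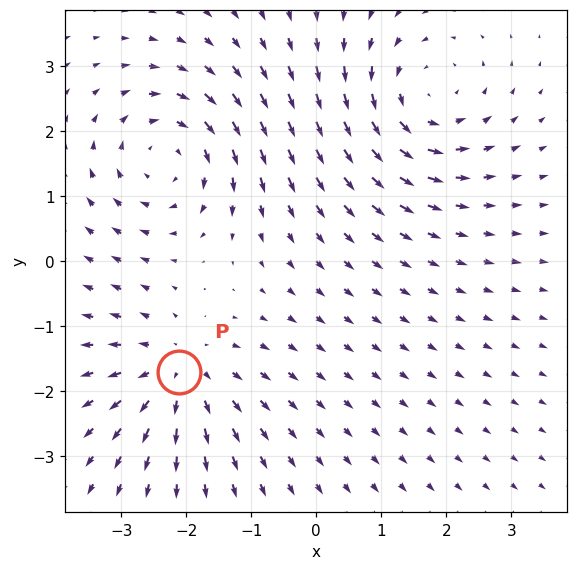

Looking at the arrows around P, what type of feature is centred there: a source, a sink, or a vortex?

At P (-2.1, -1.7) the arrows spread outward. Divergence about +4, curl ≈0 — positive divergence with near-zero curl is a source.

source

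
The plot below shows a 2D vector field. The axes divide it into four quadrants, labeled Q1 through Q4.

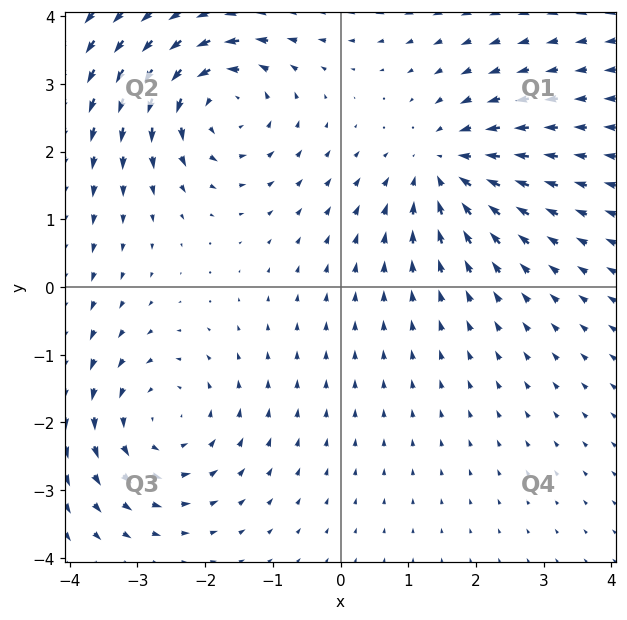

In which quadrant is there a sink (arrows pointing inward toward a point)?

Q1

The sink sits at approximately (1.5, 1.8), which lies in quadrant Q1. The divergence there is about -4, negative as expected for a sink.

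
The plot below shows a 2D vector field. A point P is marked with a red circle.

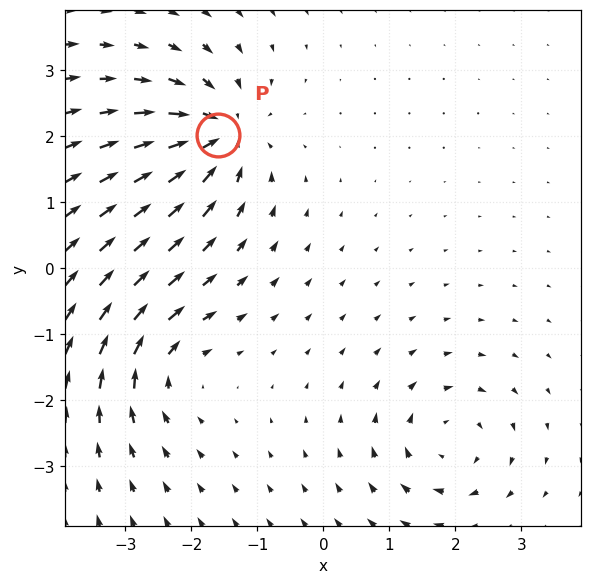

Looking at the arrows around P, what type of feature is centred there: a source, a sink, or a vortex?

At P (-1.6, 2.0) the arrows converge inward. Divergence about -7, curl ≈0 — negative divergence with near-zero curl is a sink.

sink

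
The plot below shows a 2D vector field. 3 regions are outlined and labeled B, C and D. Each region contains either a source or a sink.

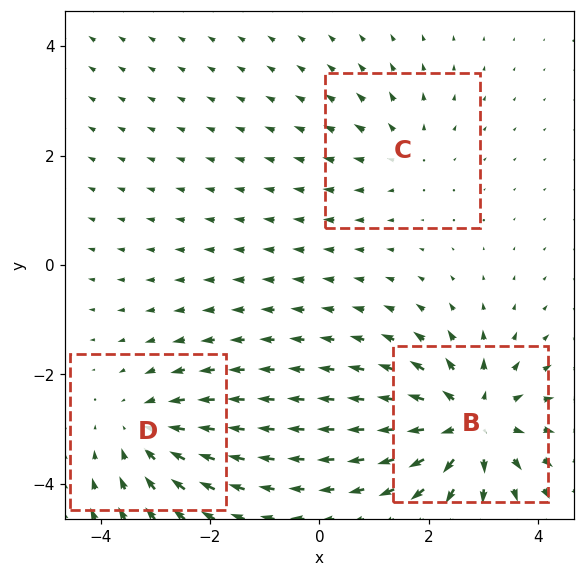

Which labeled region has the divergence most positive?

Divergence at each region's feature centre — B: about +5, C: about +2, D: about -3. Region B is most positive.

B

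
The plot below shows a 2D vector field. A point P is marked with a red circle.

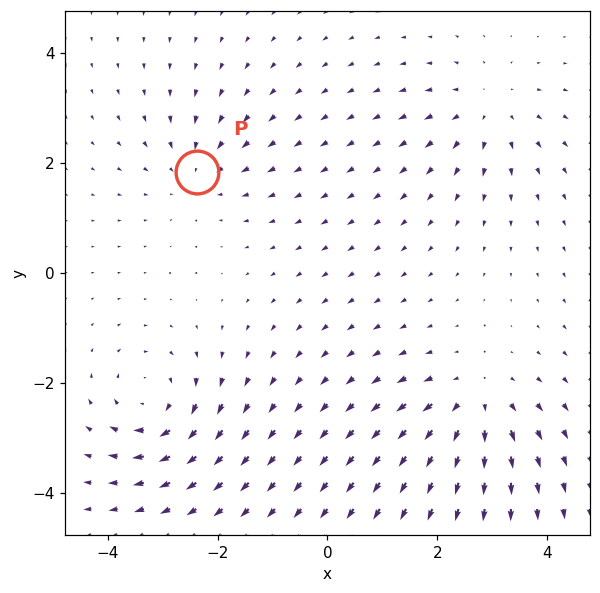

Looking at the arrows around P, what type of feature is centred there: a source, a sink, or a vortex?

sink

At P (-2.4, 1.8) the arrows converge inward. Divergence about -4, curl ≈0 — negative divergence with near-zero curl is a sink.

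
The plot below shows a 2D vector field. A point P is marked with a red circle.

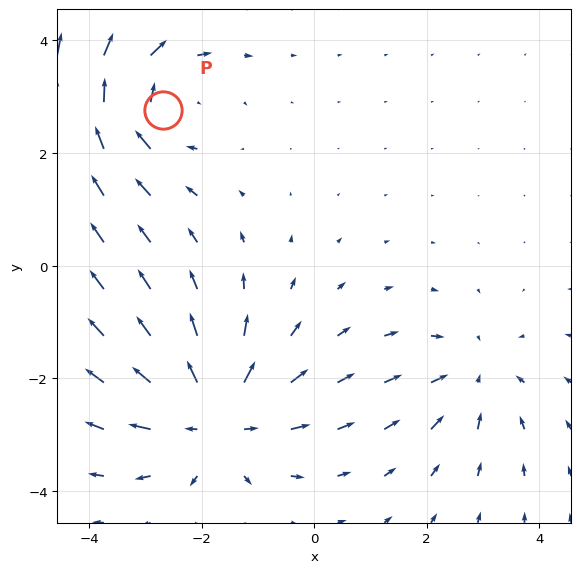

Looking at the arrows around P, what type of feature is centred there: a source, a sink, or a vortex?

vortex

At P (-2.7, 2.8) the arrows circulate clockwise. Divergence ≈0, curl about -4 — near-zero divergence with nonzero curl is a vortex.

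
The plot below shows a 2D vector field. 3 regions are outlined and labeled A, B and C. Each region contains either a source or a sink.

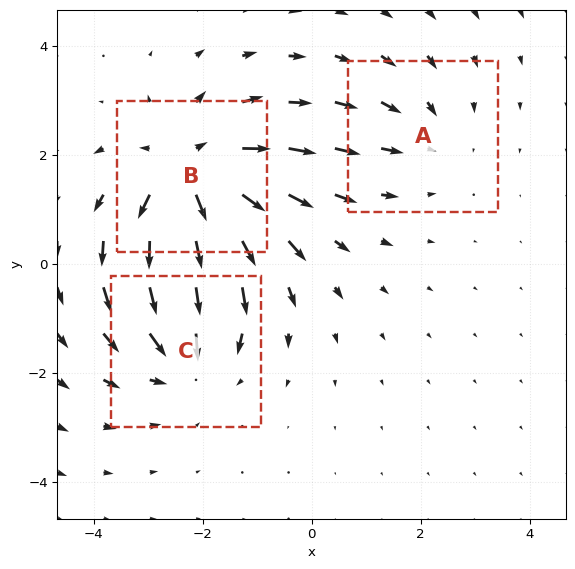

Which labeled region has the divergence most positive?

Divergence at each region's feature centre — A: about -2, B: about +4, C: about -3. Region B is most positive.

B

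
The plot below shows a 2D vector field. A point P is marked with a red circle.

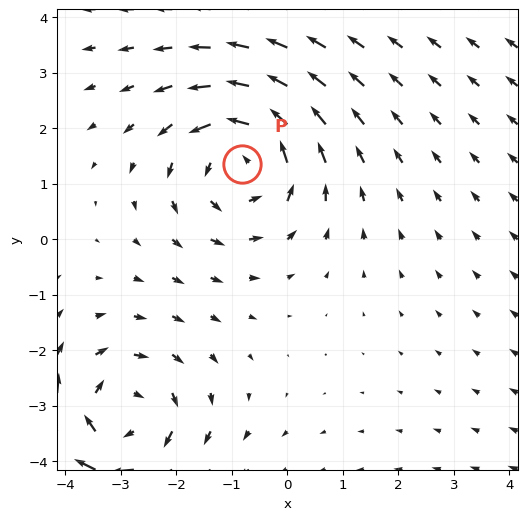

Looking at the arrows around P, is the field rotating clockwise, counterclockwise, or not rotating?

Near P at (-0.8, 1.4) the arrows circulate counterclockwise. The curl (z-component) there is about +3; positive curl means counterclockwise rotation.

counterclockwise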